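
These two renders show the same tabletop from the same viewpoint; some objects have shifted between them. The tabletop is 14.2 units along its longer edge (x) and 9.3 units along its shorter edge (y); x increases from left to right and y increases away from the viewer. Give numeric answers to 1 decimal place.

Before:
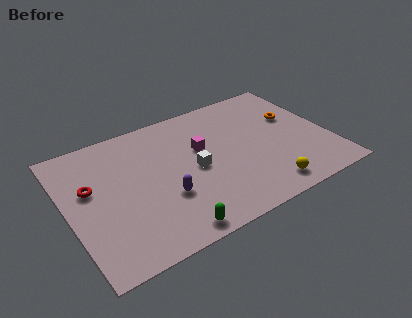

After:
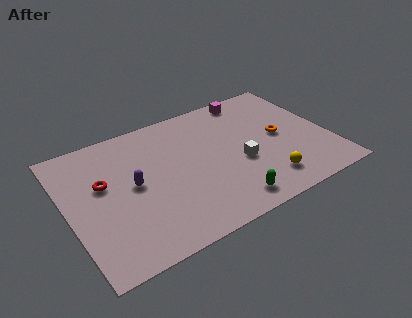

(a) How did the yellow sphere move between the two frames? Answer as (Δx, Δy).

(0.1, 0.5)

From the two frames, the yellow sphere sits at roughly (10.2, 1.3) before and (10.3, 1.8) after.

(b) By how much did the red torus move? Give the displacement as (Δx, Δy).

(0.7, 0.0)

From the two frames, the red torus sits at roughly (1.3, 5.6) before and (2.0, 5.6) after.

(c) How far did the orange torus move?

1.5

The orange torus moved from about (12.6, 5.8) to (11.6, 4.7), a distance of √(1.0² + 1.1²) ≈ 1.5.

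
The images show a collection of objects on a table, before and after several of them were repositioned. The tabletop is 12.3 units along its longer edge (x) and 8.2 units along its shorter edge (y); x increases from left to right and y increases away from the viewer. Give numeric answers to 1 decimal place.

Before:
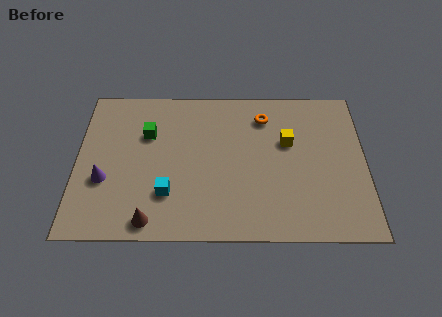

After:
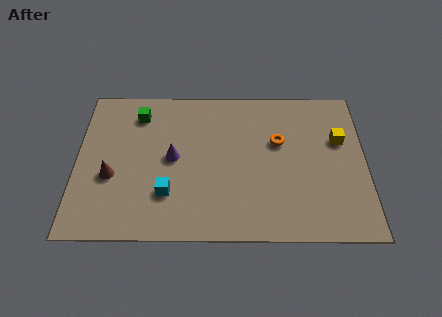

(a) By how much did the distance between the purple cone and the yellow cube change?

-0.9

Before: roughly 8.1 units apart; after: 7.2. That's 0.9 units closer together.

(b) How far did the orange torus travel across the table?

1.5

The orange torus was near (8.0, 6.5) before and (8.6, 5.1) after, so it travelled √(0.6² + 1.4²) ≈ 1.5 units.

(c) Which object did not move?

the cyan cube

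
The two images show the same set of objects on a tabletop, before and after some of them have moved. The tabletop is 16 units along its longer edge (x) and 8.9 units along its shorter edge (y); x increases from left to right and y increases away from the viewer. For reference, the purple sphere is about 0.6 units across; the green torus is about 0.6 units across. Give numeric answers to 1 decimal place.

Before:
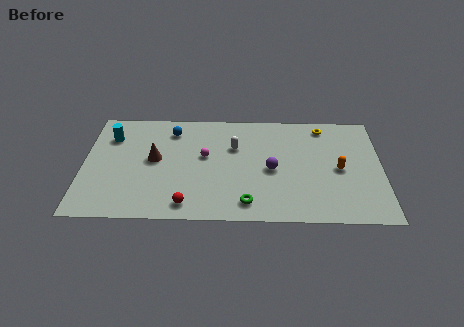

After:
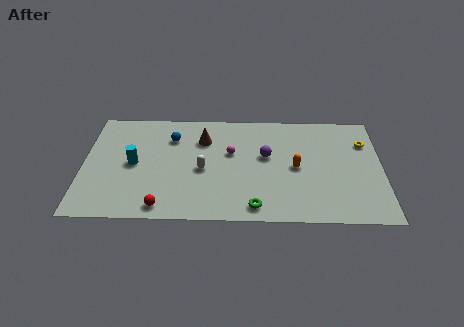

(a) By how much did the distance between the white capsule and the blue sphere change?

-0.5

The distance was about 3.6 in the first image and 3.1 in the second, so they moved 0.5 units closer together.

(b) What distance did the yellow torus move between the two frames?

2.6

The yellow torus moved from about (12.9, 7.7) to (15.1, 6.4), a distance of √(2.2² + 1.3²) ≈ 2.6.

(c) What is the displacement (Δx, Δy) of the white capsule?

(-1.7, -1.9)

The white capsule was at about (8.1, 5.9) and moved to about (6.4, 4.0).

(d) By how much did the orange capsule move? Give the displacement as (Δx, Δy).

(-2.3, 0.1)

From the two frames, the orange capsule sits at roughly (13.7, 4.2) before and (11.4, 4.3) after.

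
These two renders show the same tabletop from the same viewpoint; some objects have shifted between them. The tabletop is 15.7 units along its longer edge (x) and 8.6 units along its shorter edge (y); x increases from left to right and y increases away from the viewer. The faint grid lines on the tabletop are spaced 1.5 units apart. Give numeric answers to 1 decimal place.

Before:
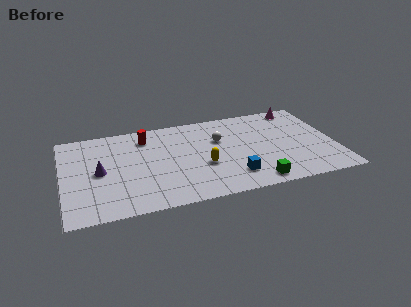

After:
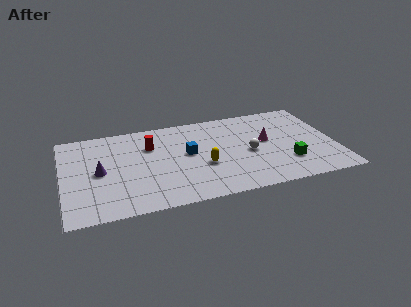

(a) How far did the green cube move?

2.4

The green cube moved from about (10.8, 1.0) to (12.8, 2.4), a distance of √(2.0² + 1.4²) ≈ 2.4.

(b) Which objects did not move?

the yellow capsule and the purple cone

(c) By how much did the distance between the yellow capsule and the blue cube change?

-0.5

They were about 2.1 units apart before and 1.6 after — 0.5 units closer together.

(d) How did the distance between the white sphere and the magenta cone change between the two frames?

-3.8

Before: roughly 5.2 units apart; after: 1.4. That's 3.8 units closer together.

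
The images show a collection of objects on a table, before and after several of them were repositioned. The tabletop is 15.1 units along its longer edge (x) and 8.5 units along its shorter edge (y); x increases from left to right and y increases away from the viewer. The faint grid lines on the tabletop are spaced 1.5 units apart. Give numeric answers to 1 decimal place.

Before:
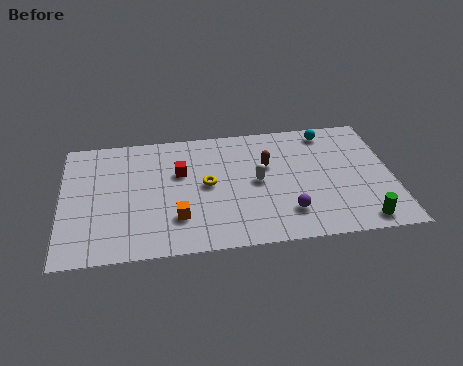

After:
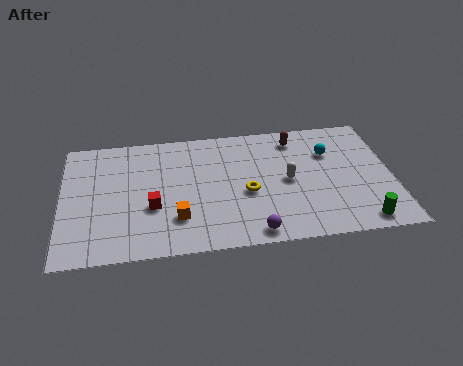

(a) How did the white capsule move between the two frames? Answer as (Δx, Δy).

(1.4, -0.1)

The white capsule started near (8.9, 4.3) and ended near (10.3, 4.2).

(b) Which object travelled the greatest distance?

the red cube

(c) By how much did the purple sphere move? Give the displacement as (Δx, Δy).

(-1.6, -1.1)

From the two frames, the purple sphere sits at roughly (10.2, 2.0) before and (8.6, 0.9) after.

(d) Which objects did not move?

the orange cube and the green cylinder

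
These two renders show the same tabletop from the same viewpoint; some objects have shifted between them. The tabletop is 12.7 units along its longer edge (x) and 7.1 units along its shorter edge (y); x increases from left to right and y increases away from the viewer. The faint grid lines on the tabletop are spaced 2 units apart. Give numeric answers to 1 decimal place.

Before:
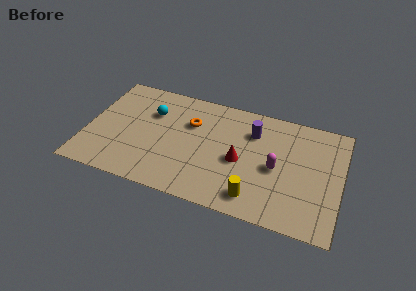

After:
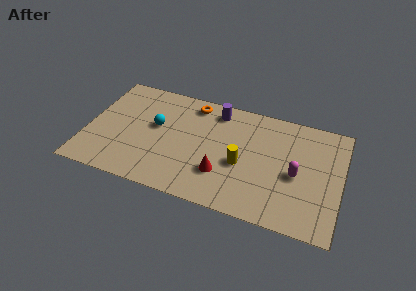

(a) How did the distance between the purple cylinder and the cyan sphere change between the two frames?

-1.6

They were about 5.1 units apart before and 3.5 after — 1.6 units closer together.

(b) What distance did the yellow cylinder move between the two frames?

2.0

The yellow cylinder was near (8.6, 1.2) before and (7.8, 3.0) after, so it travelled √(0.8² + 1.8²) ≈ 2.0 units.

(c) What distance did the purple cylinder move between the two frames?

2.1

From (8.2, 5.2) to (6.3, 6.0), the purple cylinder covered √(1.9² + 0.8²) ≈ 2.1 units.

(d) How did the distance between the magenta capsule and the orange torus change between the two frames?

+1.5

The distance was about 4.6 in the first image and 6.1 in the second, so they moved 1.5 units further apart.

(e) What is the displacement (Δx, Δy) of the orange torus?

(0.0, 1.3)

The orange torus was at about (5.1, 4.8) and moved to about (5.1, 6.1).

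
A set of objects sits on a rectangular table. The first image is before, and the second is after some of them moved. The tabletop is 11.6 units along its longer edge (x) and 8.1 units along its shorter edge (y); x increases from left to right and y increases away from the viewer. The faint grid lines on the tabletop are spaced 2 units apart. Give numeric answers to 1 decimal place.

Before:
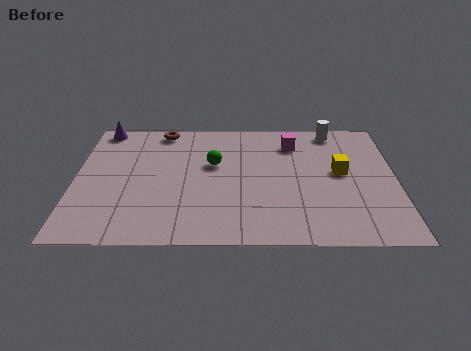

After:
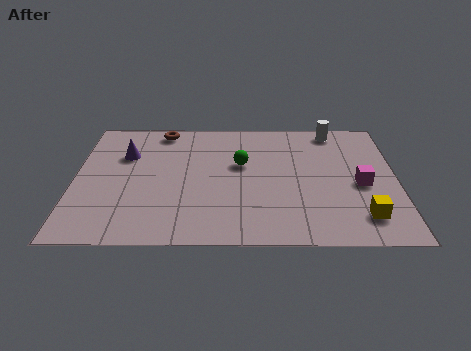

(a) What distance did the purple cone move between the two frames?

2.0

From (0.9, 7.3) to (1.8, 5.5), the purple cone covered √(0.9² + 1.8²) ≈ 2.0 units.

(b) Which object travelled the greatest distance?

the magenta cube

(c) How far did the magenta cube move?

3.6

From (7.9, 6.3) to (10.3, 3.6), the magenta cube covered √(2.4² + 2.7²) ≈ 3.6 units.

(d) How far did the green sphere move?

1.0

The green sphere moved from about (5.0, 4.9) to (6.0, 4.9), a distance of √(1.0² + 0.0²) ≈ 1.0.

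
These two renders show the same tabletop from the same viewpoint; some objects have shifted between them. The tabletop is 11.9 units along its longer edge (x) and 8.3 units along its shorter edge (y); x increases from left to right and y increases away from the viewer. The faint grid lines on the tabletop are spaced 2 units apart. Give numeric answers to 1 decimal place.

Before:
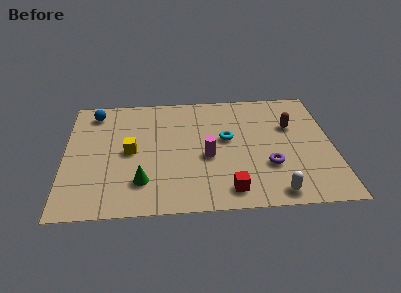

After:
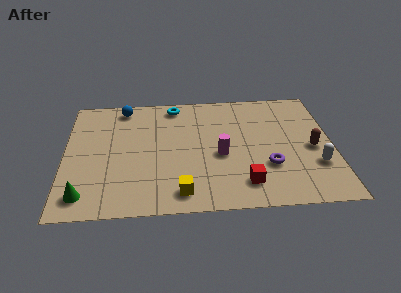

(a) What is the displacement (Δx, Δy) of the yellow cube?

(2.2, -2.9)

From the two frames, the yellow cube sits at roughly (2.9, 4.1) before and (5.1, 1.2) after.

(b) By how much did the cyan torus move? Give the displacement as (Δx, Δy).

(-2.3, 2.6)

From the two frames, the cyan torus sits at roughly (7.2, 4.7) before and (4.9, 7.3) after.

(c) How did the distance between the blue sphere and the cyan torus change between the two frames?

-4.0

Before: roughly 6.3 units apart; after: 2.3. That's 4.0 units closer together.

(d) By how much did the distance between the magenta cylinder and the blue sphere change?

-0.4

The distance was about 6.1 in the first image and 5.7 in the second, so they moved 0.4 units closer together.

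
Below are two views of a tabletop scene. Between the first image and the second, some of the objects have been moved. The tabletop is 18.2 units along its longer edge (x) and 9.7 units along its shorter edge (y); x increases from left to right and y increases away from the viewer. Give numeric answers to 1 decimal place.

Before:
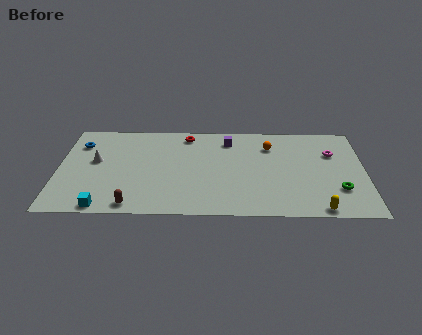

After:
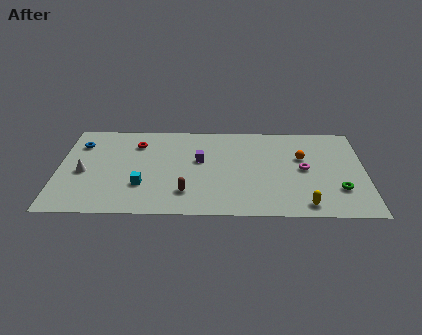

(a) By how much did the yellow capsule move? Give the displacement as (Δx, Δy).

(-0.8, 0.4)

The yellow capsule started near (15.4, 0.8) and ended near (14.6, 1.2).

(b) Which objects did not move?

the blue torus and the green torus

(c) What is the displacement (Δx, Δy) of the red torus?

(-3.0, -1.0)

The red torus started near (7.6, 8.4) and ended near (4.6, 7.4).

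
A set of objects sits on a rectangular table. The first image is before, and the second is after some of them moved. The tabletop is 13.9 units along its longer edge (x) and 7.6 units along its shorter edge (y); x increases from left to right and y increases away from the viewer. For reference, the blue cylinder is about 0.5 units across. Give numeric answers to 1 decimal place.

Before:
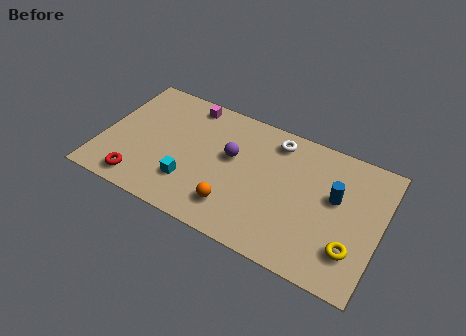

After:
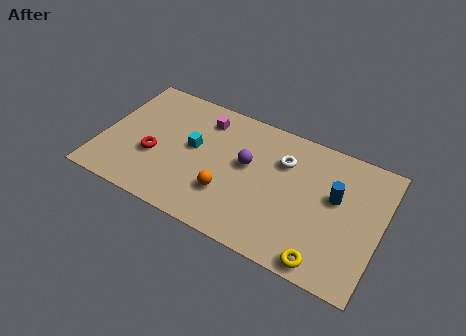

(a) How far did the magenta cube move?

1.1

The magenta cube was near (3.9, 6.7) before and (4.8, 6.1) after, so it travelled √(0.9² + 0.6²) ≈ 1.1 units.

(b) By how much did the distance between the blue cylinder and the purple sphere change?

-0.8

Before: roughly 5.2 units apart; after: 4.4. That's 0.8 units closer together.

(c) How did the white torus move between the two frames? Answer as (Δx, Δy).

(0.5, -1.0)

The white torus was at about (8.4, 6.4) and moved to about (8.9, 5.4).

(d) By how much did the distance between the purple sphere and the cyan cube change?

-0.3

They were about 3.0 units apart before and 2.7 after — 0.3 units closer together.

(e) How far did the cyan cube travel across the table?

2.1

From (4.6, 2.1) to (4.5, 4.2), the cyan cube covered √(0.1² + 2.1²) ≈ 2.1 units.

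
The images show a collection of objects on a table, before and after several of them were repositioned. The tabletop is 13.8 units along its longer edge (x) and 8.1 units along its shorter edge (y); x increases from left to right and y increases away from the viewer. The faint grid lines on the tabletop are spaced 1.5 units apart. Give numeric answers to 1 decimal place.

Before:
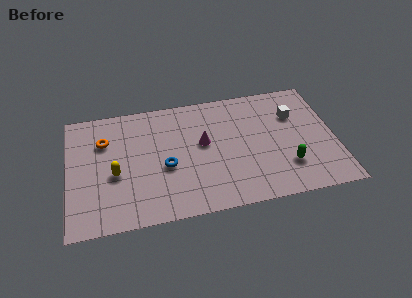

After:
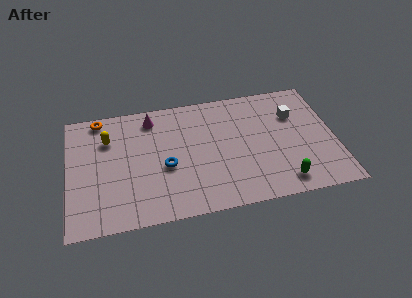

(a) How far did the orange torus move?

1.6

The orange torus was near (1.9, 5.7) before and (1.7, 7.3) after, so it travelled √(0.2² + 1.6²) ≈ 1.6 units.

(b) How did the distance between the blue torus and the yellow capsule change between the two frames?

+1.2

Before: roughly 2.6 units apart; after: 3.8. That's 1.2 units further apart.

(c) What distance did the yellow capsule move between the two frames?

2.4

The yellow capsule moved from about (2.4, 3.4) to (2.1, 5.8), a distance of √(0.3² + 2.4²) ≈ 2.4.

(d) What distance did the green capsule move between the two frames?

1.0

The green capsule was near (11.2, 2.2) before and (10.9, 1.2) after, so it travelled √(0.3² + 1.0²) ≈ 1.0 units.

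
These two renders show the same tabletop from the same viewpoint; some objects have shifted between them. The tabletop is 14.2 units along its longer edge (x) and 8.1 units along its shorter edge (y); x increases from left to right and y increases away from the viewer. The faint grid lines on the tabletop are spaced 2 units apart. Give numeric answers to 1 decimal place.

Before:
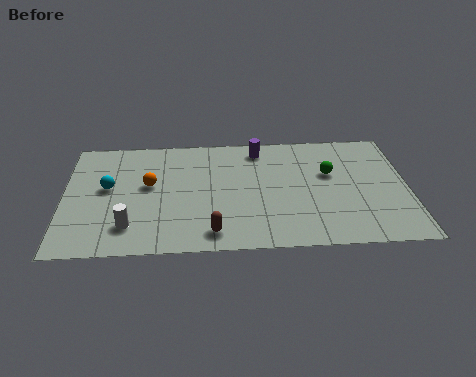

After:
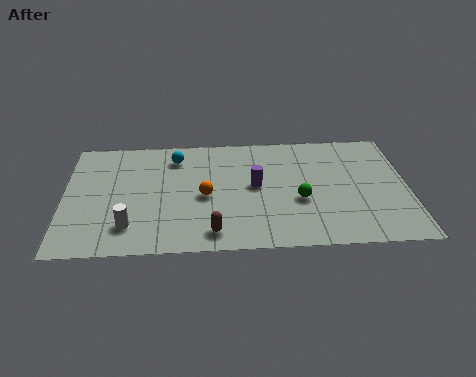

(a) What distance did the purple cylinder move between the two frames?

2.6

The purple cylinder was near (8.1, 6.9) before and (7.9, 4.3) after, so it travelled √(0.2² + 2.6²) ≈ 2.6 units.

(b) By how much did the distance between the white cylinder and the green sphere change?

-1.8

The distance was about 8.9 in the first image and 7.1 in the second, so they moved 1.8 units closer together.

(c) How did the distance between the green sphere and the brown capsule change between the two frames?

-2.1

Before: roughly 6.2 units apart; after: 4.1. That's 2.1 units closer together.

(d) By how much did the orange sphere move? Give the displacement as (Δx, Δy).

(2.3, -0.9)

The orange sphere was at about (3.5, 4.6) and moved to about (5.8, 3.7).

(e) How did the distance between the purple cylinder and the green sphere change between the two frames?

-1.4

They were about 3.5 units apart before and 2.1 after — 1.4 units closer together.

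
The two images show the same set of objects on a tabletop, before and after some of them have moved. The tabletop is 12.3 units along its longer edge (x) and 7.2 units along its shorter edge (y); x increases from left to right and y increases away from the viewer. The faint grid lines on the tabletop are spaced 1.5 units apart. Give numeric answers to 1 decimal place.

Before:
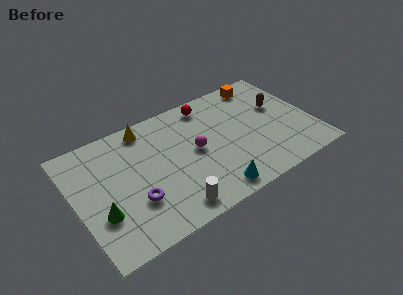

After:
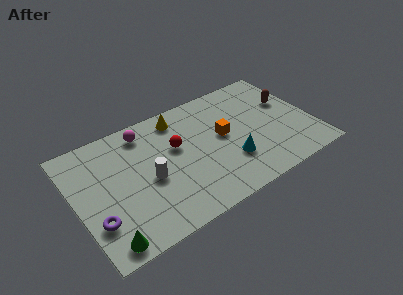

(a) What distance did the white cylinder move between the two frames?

2.3

From (4.5, 1.0) to (3.7, 3.2), the white cylinder covered √(0.8² + 2.2²) ≈ 2.3 units.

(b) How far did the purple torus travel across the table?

2.0

From (2.8, 2.3) to (0.8, 2.1), the purple torus covered √(2.0² + 0.2²) ≈ 2.0 units.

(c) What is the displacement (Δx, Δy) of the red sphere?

(-2.0, -1.8)

From the two frames, the red sphere sits at roughly (7.3, 6.2) before and (5.3, 4.4) after.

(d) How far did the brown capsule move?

0.5

The brown capsule was near (10.8, 4.4) before and (11.3, 4.5) after, so it travelled √(0.5² + 0.1²) ≈ 0.5 units.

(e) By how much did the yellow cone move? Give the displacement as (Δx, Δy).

(1.7, -0.2)

The yellow cone started near (4.0, 6.3) and ended near (5.7, 6.1).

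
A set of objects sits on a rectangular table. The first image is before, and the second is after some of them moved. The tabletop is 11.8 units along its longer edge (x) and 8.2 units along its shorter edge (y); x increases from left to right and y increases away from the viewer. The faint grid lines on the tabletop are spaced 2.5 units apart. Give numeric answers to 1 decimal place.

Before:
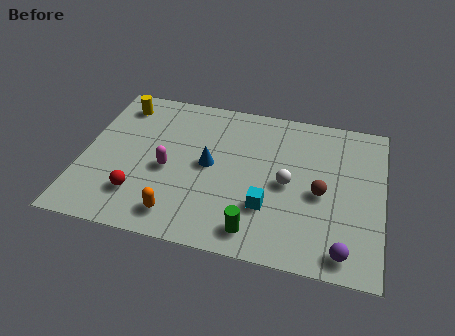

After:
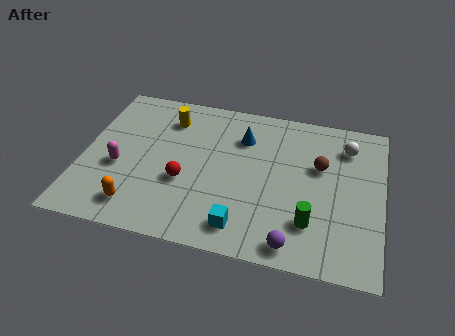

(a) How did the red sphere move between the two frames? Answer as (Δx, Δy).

(1.7, 1.1)

The red sphere was at about (2.4, 2.0) and moved to about (4.1, 3.1).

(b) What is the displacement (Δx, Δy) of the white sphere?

(2.2, 2.5)

From the two frames, the white sphere sits at roughly (8.1, 3.9) before and (10.3, 6.4) after.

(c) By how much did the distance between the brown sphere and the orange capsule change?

+1.9

They were about 5.9 units apart before and 7.8 after — 1.9 units further apart.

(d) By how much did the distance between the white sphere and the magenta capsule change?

+4.6

They were about 4.7 units apart before and 9.3 after — 4.6 units further apart.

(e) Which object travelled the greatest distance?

the white sphere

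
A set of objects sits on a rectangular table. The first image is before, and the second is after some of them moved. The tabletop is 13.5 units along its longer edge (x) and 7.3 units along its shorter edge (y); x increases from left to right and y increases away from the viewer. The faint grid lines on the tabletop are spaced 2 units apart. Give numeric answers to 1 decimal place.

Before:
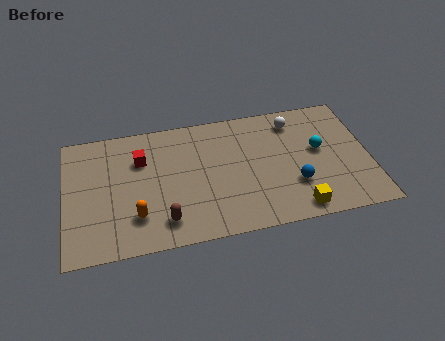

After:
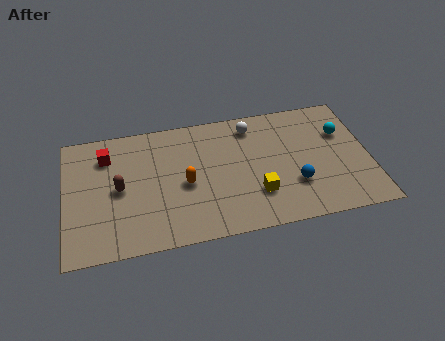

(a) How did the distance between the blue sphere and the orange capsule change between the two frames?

-2.1

The distance was about 7.0 in the first image and 4.9 in the second, so they moved 2.1 units closer together.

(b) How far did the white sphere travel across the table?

1.9

The white sphere moved from about (10.3, 6.0) to (8.4, 6.1), a distance of √(1.9² + 0.1²) ≈ 1.9.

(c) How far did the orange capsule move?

2.6

From (3.1, 1.9) to (5.3, 3.3), the orange capsule covered √(2.2² + 1.4²) ≈ 2.6 units.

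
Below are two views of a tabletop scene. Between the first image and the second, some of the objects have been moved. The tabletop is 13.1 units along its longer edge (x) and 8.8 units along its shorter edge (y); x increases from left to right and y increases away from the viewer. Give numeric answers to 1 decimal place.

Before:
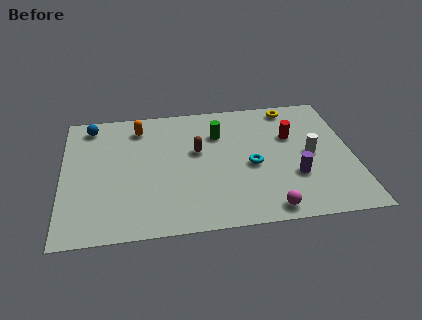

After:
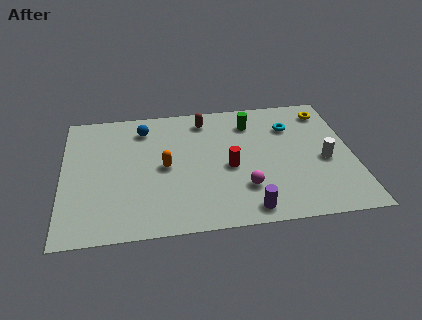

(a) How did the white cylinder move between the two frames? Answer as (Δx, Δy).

(0.6, -0.5)

The white cylinder was at about (11.2, 4.3) and moved to about (11.8, 3.8).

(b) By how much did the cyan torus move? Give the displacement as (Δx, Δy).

(1.9, 2.5)

From the two frames, the cyan torus sits at roughly (8.5, 3.9) before and (10.4, 6.4) after.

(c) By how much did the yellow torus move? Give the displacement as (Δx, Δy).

(1.6, -0.5)

The yellow torus was at about (10.5, 7.8) and moved to about (12.1, 7.3).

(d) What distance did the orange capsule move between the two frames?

3.1

From (3.5, 7.2) to (4.6, 4.3), the orange capsule covered √(1.1² + 2.9²) ≈ 3.1 units.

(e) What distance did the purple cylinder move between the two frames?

2.9

The purple cylinder moved from about (10.4, 2.9) to (8.2, 1.0), a distance of √(2.2² + 1.9²) ≈ 2.9.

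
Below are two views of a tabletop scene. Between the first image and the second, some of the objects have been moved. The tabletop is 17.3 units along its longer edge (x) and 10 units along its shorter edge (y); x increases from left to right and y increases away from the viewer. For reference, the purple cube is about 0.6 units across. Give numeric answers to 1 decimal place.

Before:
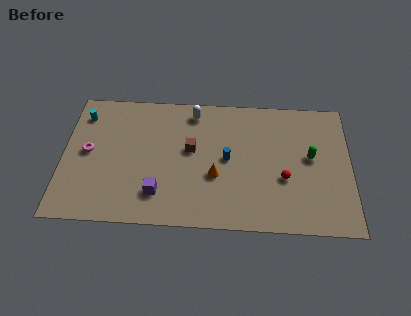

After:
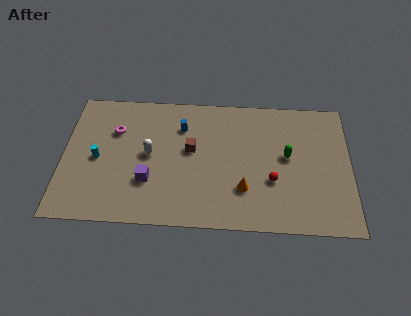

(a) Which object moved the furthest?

the white capsule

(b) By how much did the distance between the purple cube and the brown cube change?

-0.4

Before: roughly 3.9 units apart; after: 3.5. That's 0.4 units closer together.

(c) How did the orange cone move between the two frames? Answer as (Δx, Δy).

(1.7, -0.9)

The orange cone started near (9.2, 3.8) and ended near (10.9, 2.9).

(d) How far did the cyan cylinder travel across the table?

3.4

From (1.1, 8.0) to (2.1, 4.7), the cyan cylinder covered √(1.0² + 3.3²) ≈ 3.4 units.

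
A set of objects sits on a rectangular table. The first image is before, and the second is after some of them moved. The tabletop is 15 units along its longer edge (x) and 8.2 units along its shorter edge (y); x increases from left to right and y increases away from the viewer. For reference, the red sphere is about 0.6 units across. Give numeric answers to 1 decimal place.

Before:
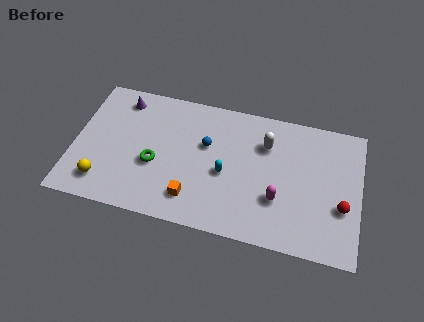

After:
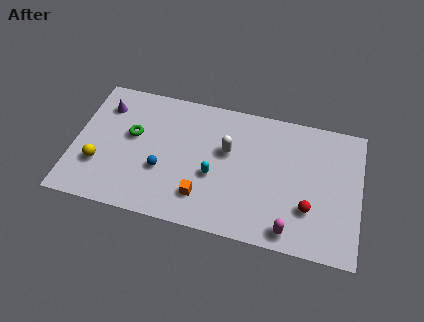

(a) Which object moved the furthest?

the blue sphere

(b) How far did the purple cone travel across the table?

1.1

From (2.3, 6.9) to (1.4, 6.3), the purple cone covered √(0.9² + 0.6²) ≈ 1.1 units.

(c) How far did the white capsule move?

2.2

From (10.0, 5.9) to (8.0, 5.0), the white capsule covered √(2.0² + 0.9²) ≈ 2.2 units.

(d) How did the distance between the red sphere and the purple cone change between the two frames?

-0.8

Before: roughly 12.4 units apart; after: 11.6. That's 0.8 units closer together.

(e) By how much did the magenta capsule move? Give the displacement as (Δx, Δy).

(0.7, -1.7)

The magenta capsule started near (10.8, 2.7) and ended near (11.5, 1.0).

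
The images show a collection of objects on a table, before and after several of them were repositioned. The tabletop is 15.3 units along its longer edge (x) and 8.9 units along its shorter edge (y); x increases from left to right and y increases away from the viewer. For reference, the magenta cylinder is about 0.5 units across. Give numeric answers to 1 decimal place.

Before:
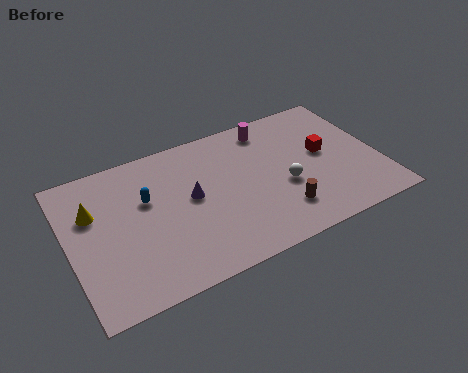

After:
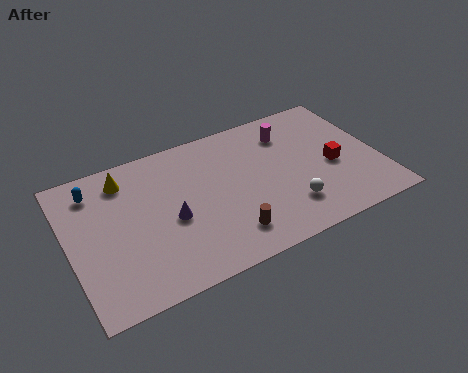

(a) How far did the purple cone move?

1.4

The purple cone was near (6.0, 4.8) before and (4.9, 3.9) after, so it travelled √(1.1² + 0.9²) ≈ 1.4 units.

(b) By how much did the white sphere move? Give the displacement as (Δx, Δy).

(0.0, -1.4)

The white sphere was at about (10.5, 3.6) and moved to about (10.5, 2.2).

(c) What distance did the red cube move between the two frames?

1.0

The red cube was near (12.7, 4.9) before and (13.0, 3.9) after, so it travelled √(0.3² + 1.0²) ≈ 1.0 units.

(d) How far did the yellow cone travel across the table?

2.2

From (1.3, 5.9) to (3.0, 7.3), the yellow cone covered √(1.7² + 1.4²) ≈ 2.2 units.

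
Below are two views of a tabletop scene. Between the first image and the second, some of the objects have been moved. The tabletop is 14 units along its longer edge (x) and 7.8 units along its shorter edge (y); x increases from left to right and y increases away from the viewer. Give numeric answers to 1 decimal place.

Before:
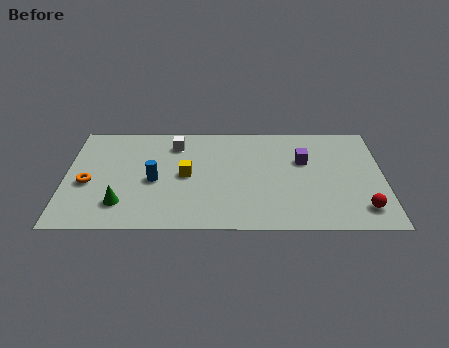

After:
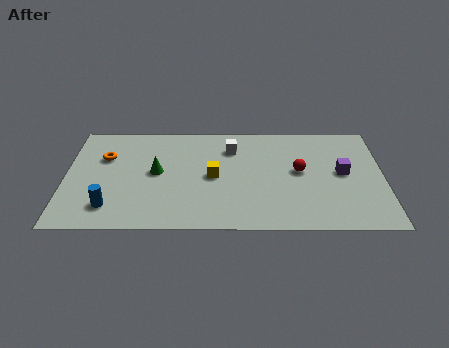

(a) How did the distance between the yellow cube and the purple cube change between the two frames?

+0.4

The distance was about 5.3 in the first image and 5.7 in the second, so they moved 0.4 units further apart.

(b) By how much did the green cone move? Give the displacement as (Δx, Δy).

(1.5, 2.3)

From the two frames, the green cone sits at roughly (2.5, 1.8) before and (4.0, 4.1) after.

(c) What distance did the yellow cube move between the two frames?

1.2

The yellow cube moved from about (5.3, 3.9) to (6.5, 3.8), a distance of √(1.2² + 0.1²) ≈ 1.2.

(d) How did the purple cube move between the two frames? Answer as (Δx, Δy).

(1.7, -0.9)

From the two frames, the purple cube sits at roughly (10.5, 5.0) before and (12.2, 4.1) after.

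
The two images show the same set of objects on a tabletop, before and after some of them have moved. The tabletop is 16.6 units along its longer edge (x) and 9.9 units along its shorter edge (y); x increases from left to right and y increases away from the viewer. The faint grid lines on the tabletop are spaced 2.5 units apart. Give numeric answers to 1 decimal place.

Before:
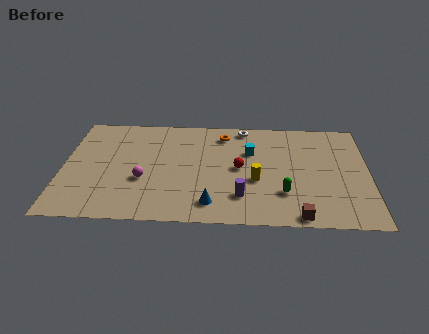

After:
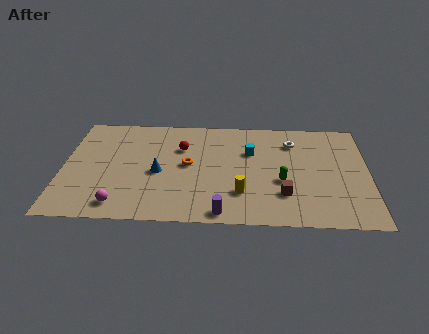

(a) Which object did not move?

the cyan cube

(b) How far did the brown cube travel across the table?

2.1

From (12.8, 0.8) to (12.0, 2.7), the brown cube covered √(0.8² + 1.9²) ≈ 2.1 units.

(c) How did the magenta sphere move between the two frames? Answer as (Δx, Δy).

(-1.2, -2.3)

The magenta sphere started near (4.4, 3.7) and ended near (3.2, 1.4).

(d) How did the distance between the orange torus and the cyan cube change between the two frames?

+1.5

They were about 2.2 units apart before and 3.7 after — 1.5 units further apart.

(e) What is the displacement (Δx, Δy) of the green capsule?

(-0.1, 1.1)

The green capsule started near (12.0, 2.8) and ended near (11.9, 3.9).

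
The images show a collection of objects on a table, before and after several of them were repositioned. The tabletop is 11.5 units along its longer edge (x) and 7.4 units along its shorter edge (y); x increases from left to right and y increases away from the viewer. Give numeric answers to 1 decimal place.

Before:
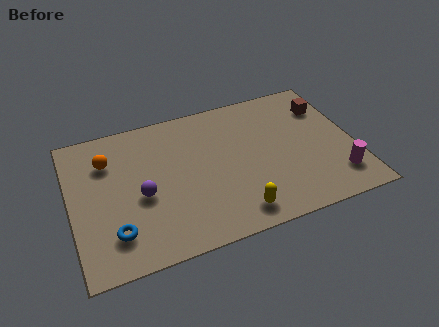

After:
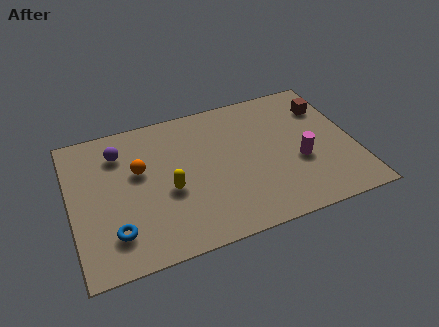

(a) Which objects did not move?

the blue torus and the brown cube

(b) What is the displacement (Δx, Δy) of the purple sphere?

(-0.7, 2.5)

From the two frames, the purple sphere sits at roughly (2.8, 3.2) before and (2.1, 5.7) after.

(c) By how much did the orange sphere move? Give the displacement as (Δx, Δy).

(1.2, -0.9)

From the two frames, the orange sphere sits at roughly (1.6, 5.4) before and (2.8, 4.5) after.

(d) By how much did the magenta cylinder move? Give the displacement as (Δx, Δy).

(-1.4, 1.3)

The magenta cylinder started near (10.6, 1.6) and ended near (9.2, 2.9).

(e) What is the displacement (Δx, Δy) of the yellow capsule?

(-2.5, 2.0)

The yellow capsule started near (6.4, 1.1) and ended near (3.9, 3.1).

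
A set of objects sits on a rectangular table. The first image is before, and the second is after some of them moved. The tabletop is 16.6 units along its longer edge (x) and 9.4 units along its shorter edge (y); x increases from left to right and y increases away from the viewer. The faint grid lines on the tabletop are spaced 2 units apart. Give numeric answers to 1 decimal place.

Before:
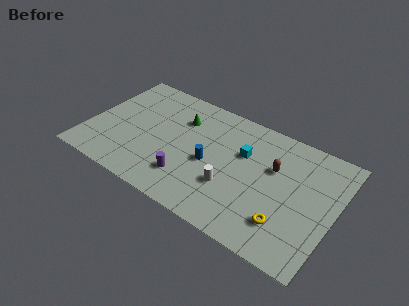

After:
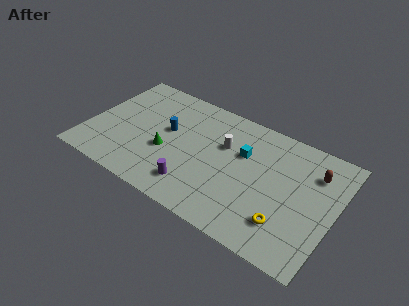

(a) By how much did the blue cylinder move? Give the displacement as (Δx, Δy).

(-3.1, 1.2)

From the two frames, the blue cylinder sits at roughly (8.3, 4.2) before and (5.2, 5.4) after.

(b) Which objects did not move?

the cyan cube and the yellow torus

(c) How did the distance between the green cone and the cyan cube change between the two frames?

+1.0

The distance was about 4.5 in the first image and 5.5 in the second, so they moved 1.0 units further apart.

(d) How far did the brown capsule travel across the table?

2.8

From (12.4, 6.0) to (15.0, 7.0), the brown capsule covered √(2.6² + 1.0²) ≈ 2.8 units.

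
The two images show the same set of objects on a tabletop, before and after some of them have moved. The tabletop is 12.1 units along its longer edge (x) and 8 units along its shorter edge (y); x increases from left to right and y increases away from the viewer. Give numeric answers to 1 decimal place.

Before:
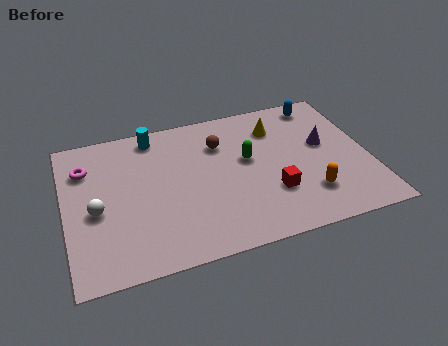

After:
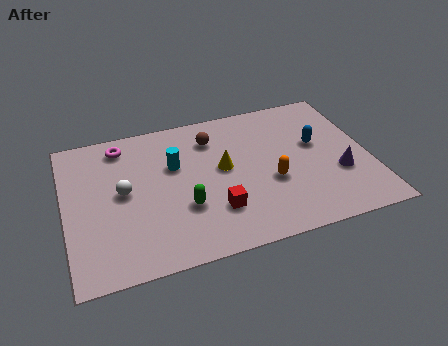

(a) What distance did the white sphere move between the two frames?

1.3

The white sphere moved from about (1.2, 3.5) to (2.3, 4.2), a distance of √(1.1² + 0.7²) ≈ 1.3.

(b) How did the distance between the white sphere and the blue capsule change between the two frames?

-2.1

Before: roughly 9.9 units apart; after: 7.8. That's 2.1 units closer together.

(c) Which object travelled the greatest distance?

the green capsule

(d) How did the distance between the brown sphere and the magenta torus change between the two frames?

-1.8

Before: roughly 5.4 units apart; after: 3.6. That's 1.8 units closer together.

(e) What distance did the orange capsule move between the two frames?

1.8

From (9.5, 2.0) to (8.1, 3.1), the orange capsule covered √(1.4² + 1.1²) ≈ 1.8 units.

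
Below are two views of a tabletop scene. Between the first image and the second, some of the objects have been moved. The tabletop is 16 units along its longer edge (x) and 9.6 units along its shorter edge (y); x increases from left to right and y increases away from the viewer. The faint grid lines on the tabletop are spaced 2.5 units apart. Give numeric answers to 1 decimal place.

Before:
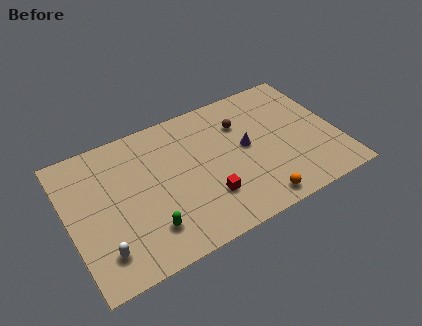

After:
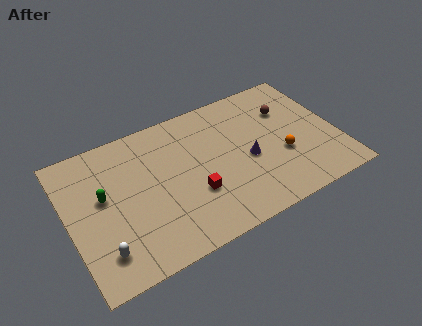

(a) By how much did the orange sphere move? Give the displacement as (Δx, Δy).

(2.0, 2.5)

The orange sphere started near (10.6, 1.1) and ended near (12.6, 3.6).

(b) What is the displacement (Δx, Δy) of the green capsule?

(-2.2, 3.3)

From the two frames, the green capsule sits at roughly (4.3, 2.2) before and (2.1, 5.5) after.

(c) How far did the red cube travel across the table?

0.9

The red cube moved from about (7.9, 2.7) to (7.2, 3.3), a distance of √(0.7² + 0.6²) ≈ 0.9.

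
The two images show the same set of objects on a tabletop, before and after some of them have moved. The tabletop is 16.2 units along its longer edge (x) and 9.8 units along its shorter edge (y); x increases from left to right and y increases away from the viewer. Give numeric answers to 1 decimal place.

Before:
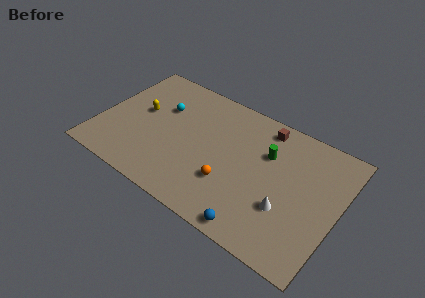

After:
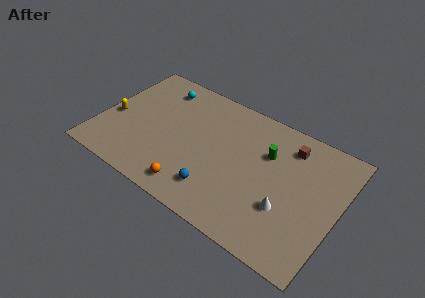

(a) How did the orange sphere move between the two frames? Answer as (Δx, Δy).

(-2.2, -1.7)

The orange sphere started near (9.2, 3.1) and ended near (7.0, 1.4).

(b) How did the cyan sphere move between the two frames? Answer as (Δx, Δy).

(-0.5, 1.6)

The cyan sphere started near (3.9, 6.5) and ended near (3.4, 8.1).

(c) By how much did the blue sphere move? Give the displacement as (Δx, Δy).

(-2.9, 1.2)

From the two frames, the blue sphere sits at roughly (11.4, 0.9) before and (8.5, 2.1) after.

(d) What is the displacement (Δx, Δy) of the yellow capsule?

(-1.7, -1.3)

The yellow capsule started near (2.6, 5.5) and ended near (0.9, 4.2).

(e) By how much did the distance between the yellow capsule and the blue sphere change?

-2.0

Before: roughly 9.9 units apart; after: 7.9. That's 2.0 units closer together.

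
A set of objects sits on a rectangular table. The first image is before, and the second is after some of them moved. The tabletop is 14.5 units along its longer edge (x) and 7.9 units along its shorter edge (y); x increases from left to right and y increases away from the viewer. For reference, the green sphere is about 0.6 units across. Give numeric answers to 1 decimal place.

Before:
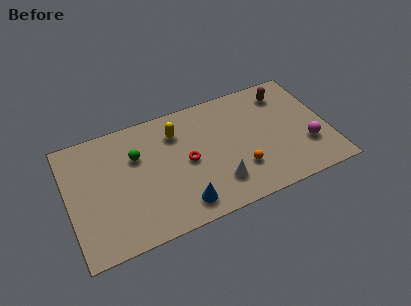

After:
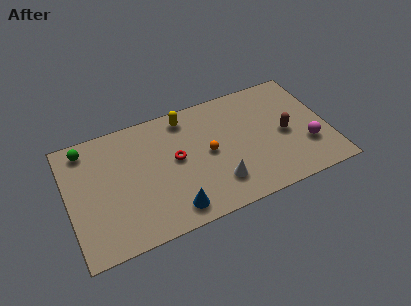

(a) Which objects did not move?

the white cone and the magenta sphere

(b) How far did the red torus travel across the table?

0.7

From (6.6, 3.9) to (6.0, 4.3), the red torus covered √(0.6² + 0.4²) ≈ 0.7 units.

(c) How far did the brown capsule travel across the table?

2.7

The brown capsule moved from about (12.4, 6.4) to (12.1, 3.7), a distance of √(0.3² + 2.7²) ≈ 2.7.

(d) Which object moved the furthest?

the green sphere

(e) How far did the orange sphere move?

2.3

From (9.4, 2.3) to (7.8, 4.0), the orange sphere covered √(1.6² + 1.7²) ≈ 2.3 units.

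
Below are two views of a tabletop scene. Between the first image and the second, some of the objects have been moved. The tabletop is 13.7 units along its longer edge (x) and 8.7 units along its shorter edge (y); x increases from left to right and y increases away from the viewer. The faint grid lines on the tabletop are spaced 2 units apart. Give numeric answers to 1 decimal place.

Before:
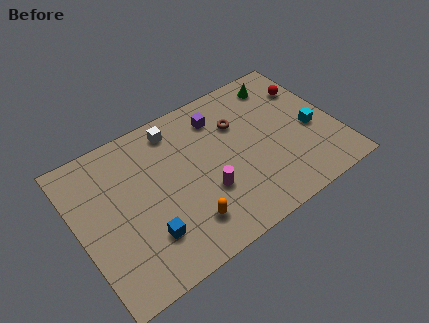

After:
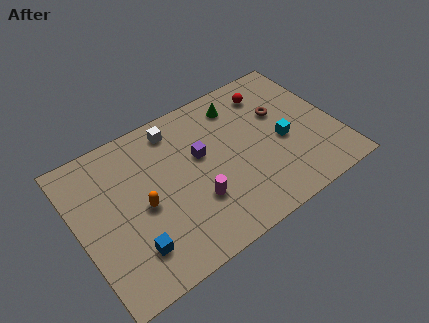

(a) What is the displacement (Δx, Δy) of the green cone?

(-2.4, -0.2)

From the two frames, the green cone sits at roughly (11.4, 7.3) before and (9.0, 7.1) after.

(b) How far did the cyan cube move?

1.6

The cyan cube was near (12.4, 3.7) before and (10.8, 3.8) after, so it travelled √(1.6² + 0.1²) ≈ 1.6 units.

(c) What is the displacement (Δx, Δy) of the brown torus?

(2.2, -0.5)

The brown torus started near (8.8, 6.0) and ended near (11.0, 5.5).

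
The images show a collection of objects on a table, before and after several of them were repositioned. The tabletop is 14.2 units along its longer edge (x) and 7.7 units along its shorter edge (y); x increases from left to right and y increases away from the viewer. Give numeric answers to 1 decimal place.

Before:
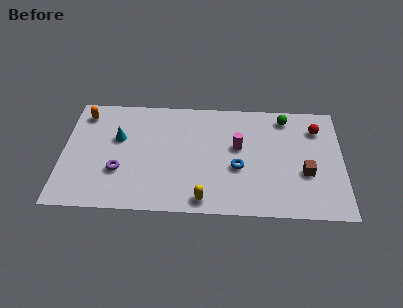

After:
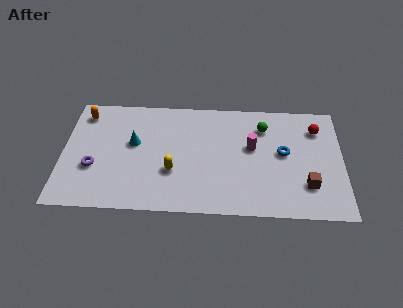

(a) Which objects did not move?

the red sphere and the orange capsule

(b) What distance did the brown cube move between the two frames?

0.8

From (12.3, 2.9) to (12.4, 2.1), the brown cube covered √(0.1² + 0.8²) ≈ 0.8 units.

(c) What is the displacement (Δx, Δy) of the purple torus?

(-1.3, 0.2)

From the two frames, the purple torus sits at roughly (2.9, 2.6) before and (1.6, 2.8) after.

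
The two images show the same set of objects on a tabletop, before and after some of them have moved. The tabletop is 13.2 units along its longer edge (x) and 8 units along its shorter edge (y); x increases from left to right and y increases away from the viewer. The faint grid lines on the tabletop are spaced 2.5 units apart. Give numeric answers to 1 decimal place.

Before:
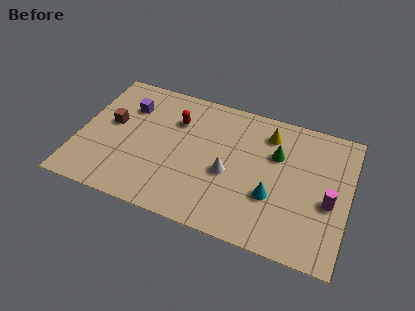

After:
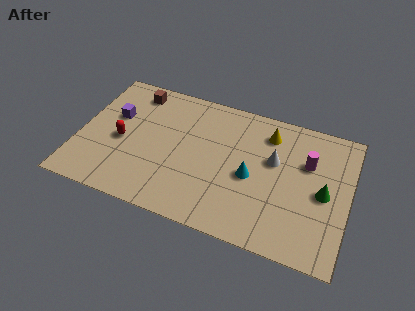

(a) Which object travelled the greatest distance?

the red capsule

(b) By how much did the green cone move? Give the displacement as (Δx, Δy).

(2.4, -1.5)

From the two frames, the green cone sits at roughly (9.6, 5.3) before and (12.0, 3.8) after.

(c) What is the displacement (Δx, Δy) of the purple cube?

(-0.6, -0.8)

The purple cube was at about (2.2, 5.8) and moved to about (1.6, 5.0).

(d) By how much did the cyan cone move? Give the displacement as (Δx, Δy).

(-1.1, 0.8)

The cyan cone started near (9.6, 2.8) and ended near (8.5, 3.6).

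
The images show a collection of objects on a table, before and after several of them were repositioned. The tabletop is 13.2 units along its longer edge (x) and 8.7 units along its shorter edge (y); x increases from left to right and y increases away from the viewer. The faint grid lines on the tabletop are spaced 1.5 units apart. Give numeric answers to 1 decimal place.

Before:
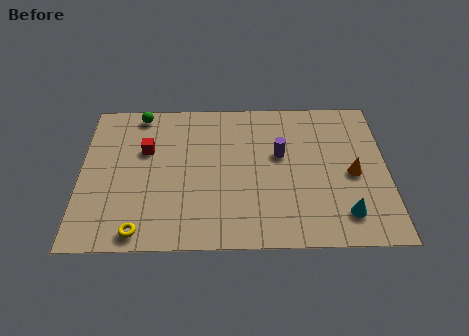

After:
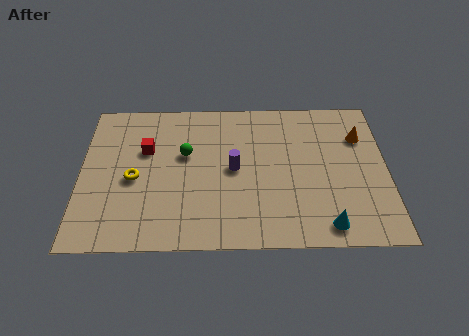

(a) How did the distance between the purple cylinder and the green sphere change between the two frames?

-4.3

They were about 6.6 units apart before and 2.3 after — 4.3 units closer together.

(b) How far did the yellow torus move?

3.0

The yellow torus was near (2.6, 0.9) before and (2.3, 3.9) after, so it travelled √(0.3² + 3.0²) ≈ 3.0 units.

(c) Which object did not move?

the red cube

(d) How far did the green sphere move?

3.2

From (2.5, 7.8) to (4.5, 5.3), the green sphere covered √(2.0² + 2.5²) ≈ 3.2 units.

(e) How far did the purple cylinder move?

2.2

The purple cylinder moved from about (8.6, 5.2) to (6.6, 4.4), a distance of √(2.0² + 0.8²) ≈ 2.2.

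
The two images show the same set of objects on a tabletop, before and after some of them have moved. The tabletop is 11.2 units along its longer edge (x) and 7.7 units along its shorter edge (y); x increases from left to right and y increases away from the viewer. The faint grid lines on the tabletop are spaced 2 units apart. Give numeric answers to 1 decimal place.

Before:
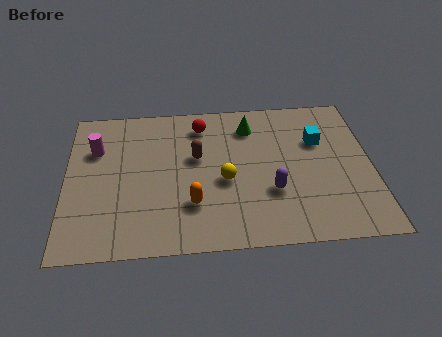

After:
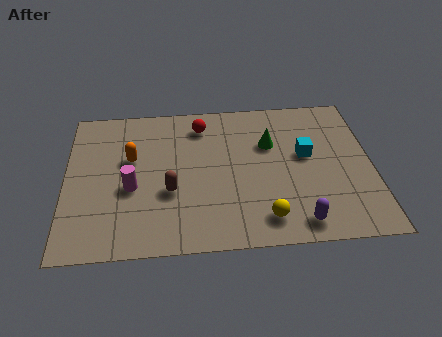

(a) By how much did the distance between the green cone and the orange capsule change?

+0.6

Before: roughly 4.5 units apart; after: 5.1. That's 0.6 units further apart.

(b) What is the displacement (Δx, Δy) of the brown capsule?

(-1.0, -1.7)

The brown capsule started near (4.8, 4.6) and ended near (3.8, 2.9).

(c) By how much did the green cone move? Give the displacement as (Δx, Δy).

(0.7, -1.0)

The green cone started near (6.8, 6.1) and ended near (7.5, 5.1).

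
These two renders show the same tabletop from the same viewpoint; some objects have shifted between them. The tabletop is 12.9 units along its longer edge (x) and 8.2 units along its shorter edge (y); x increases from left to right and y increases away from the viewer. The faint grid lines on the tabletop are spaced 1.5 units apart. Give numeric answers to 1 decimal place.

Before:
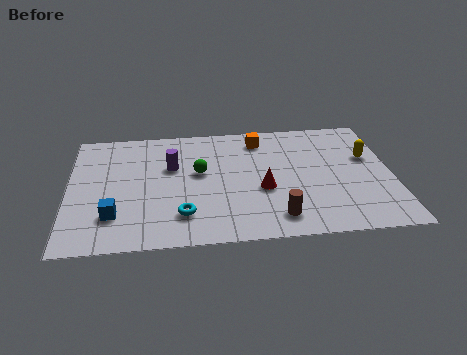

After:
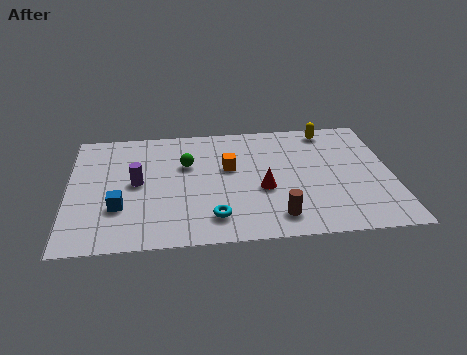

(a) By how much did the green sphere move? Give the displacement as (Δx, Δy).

(-0.5, 0.6)

The green sphere started near (5.2, 4.7) and ended near (4.7, 5.3).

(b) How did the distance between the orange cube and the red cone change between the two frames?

-1.4

They were about 3.5 units apart before and 2.1 after — 1.4 units closer together.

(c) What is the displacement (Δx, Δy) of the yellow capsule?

(-1.5, 2.1)

The yellow capsule started near (12.0, 5.1) and ended near (10.5, 7.2).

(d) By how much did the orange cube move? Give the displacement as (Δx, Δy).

(-1.3, -1.9)

The orange cube started near (7.7, 6.8) and ended near (6.4, 4.9).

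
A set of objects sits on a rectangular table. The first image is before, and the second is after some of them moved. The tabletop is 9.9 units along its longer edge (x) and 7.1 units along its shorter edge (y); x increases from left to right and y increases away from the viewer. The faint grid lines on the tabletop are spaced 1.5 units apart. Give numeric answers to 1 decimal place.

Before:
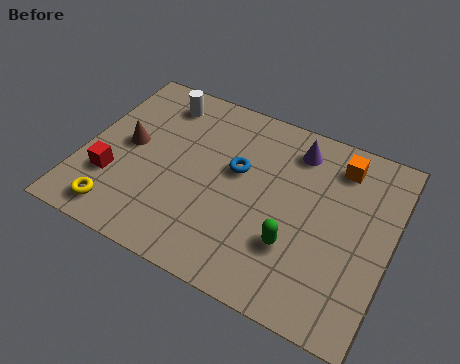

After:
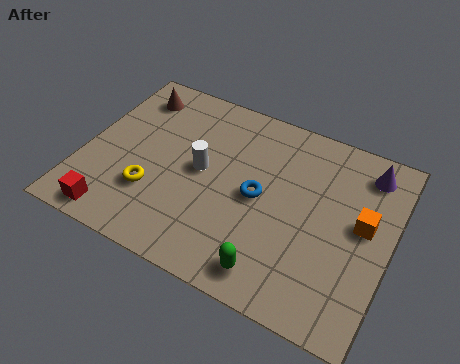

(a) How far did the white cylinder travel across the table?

2.8

From (2.1, 5.9) to (3.8, 3.7), the white cylinder covered √(1.7² + 2.2²) ≈ 2.8 units.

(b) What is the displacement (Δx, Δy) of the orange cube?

(1.0, -1.9)

The orange cube was at about (8.0, 5.8) and moved to about (9.0, 3.9).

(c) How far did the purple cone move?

2.3

From (6.6, 5.8) to (8.9, 5.9), the purple cone covered √(2.3² + 0.1²) ≈ 2.3 units.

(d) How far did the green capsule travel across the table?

1.3

The green capsule was near (7.0, 2.2) before and (6.5, 1.0) after, so it travelled √(0.5² + 1.2²) ≈ 1.3 units.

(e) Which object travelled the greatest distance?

the white cylinder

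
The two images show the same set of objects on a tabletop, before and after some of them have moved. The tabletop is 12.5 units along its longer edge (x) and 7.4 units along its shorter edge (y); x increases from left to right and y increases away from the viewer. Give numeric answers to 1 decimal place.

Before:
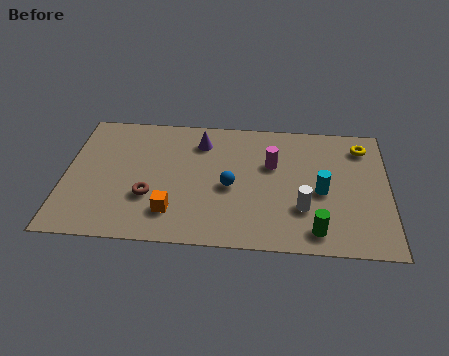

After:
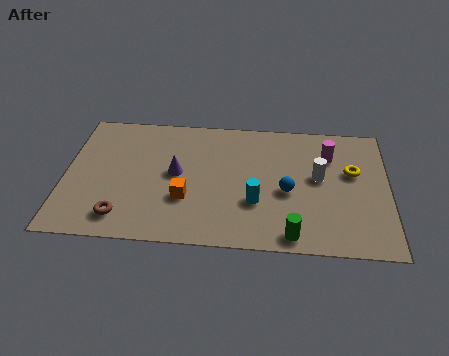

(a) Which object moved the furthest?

the cyan cylinder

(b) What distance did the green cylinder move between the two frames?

0.9

The green cylinder was near (9.7, 1.1) before and (8.8, 0.8) after, so it travelled √(0.9² + 0.3²) ≈ 0.9 units.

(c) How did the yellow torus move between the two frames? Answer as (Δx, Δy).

(-0.4, -1.5)

The yellow torus started near (11.5, 6.0) and ended near (11.1, 4.5).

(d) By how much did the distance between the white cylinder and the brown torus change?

+2.1

Before: roughly 5.9 units apart; after: 8.0. That's 2.1 units further apart.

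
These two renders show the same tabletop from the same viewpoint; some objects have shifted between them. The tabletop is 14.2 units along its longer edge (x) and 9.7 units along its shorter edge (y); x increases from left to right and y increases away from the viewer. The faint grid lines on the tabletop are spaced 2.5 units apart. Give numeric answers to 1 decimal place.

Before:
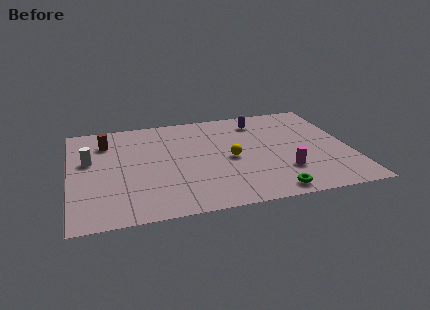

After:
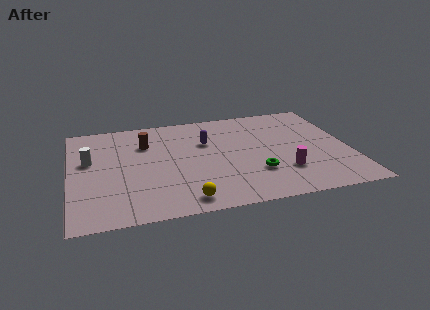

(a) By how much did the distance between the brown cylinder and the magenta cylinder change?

-2.0

They were about 10.0 units apart before and 8.0 after — 2.0 units closer together.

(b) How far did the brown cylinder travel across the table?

2.1

From (1.9, 7.4) to (3.9, 6.9), the brown cylinder covered √(2.0² + 0.5²) ≈ 2.1 units.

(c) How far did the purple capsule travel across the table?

3.2

The purple capsule was near (9.8, 7.9) before and (7.0, 6.4) after, so it travelled √(2.8² + 1.5²) ≈ 3.2 units.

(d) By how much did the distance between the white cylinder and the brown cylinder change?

+1.3

They were about 1.8 units apart before and 3.1 after — 1.3 units further apart.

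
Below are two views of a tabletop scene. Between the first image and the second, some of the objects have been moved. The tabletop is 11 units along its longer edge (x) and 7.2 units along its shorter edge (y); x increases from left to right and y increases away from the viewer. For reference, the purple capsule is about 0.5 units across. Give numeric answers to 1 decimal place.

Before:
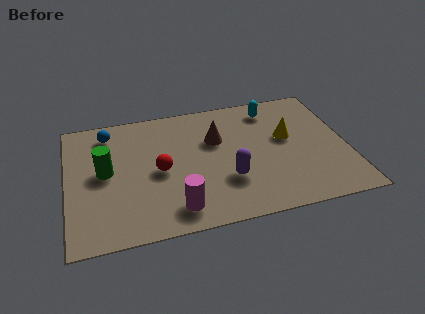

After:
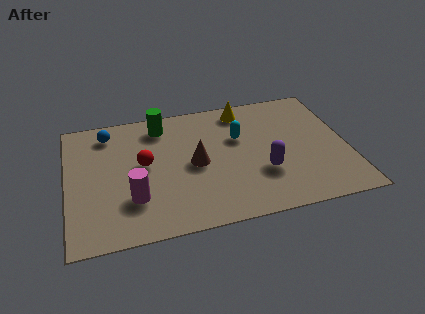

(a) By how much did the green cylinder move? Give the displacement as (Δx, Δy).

(2.3, 2.2)

From the two frames, the green cylinder sits at roughly (1.5, 3.8) before and (3.8, 6.0) after.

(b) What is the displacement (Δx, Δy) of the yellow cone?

(-1.6, 2.0)

The yellow cone started near (8.7, 4.2) and ended near (7.1, 6.2).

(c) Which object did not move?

the blue sphere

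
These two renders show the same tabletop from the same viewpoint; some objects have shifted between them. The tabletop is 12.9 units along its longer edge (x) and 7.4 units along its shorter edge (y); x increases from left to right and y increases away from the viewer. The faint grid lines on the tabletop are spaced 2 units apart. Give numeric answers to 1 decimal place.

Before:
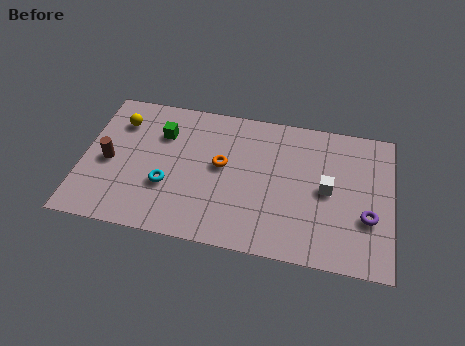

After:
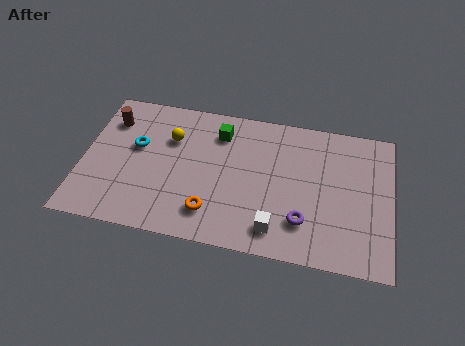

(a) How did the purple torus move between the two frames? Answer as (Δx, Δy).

(-2.6, -0.7)

The purple torus started near (11.9, 2.6) and ended near (9.3, 1.9).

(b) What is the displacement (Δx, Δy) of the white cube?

(-2.0, -2.4)

The white cube started near (10.2, 3.7) and ended near (8.2, 1.3).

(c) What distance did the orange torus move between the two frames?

2.5

The orange torus moved from about (5.8, 4.1) to (5.5, 1.6), a distance of √(0.3² + 2.5²) ≈ 2.5.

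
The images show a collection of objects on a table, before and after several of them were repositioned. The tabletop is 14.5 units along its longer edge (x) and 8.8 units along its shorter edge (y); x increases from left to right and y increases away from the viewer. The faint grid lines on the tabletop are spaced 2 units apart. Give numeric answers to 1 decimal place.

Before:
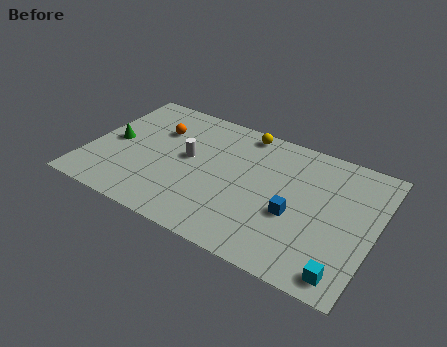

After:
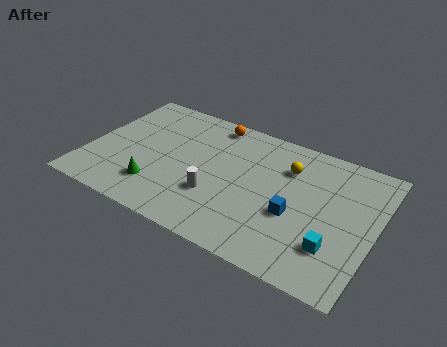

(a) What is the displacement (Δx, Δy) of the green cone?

(2.6, -2.2)

From the two frames, the green cone sits at roughly (1.2, 4.3) before and (3.8, 2.1) after.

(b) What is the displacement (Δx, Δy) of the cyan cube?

(-0.7, 1.3)

From the two frames, the cyan cube sits at roughly (13.4, 1.1) before and (12.7, 2.4) after.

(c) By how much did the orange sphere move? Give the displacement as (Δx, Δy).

(2.6, 1.7)

The orange sphere started near (3.2, 6.1) and ended near (5.8, 7.8).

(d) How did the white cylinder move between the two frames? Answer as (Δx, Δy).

(1.7, -1.9)

From the two frames, the white cylinder sits at roughly (5.0, 4.8) before and (6.7, 2.9) after.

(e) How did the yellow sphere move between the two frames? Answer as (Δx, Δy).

(2.5, -1.5)

The yellow sphere started near (7.4, 7.9) and ended near (9.9, 6.4).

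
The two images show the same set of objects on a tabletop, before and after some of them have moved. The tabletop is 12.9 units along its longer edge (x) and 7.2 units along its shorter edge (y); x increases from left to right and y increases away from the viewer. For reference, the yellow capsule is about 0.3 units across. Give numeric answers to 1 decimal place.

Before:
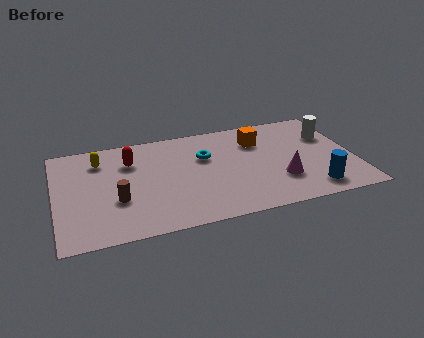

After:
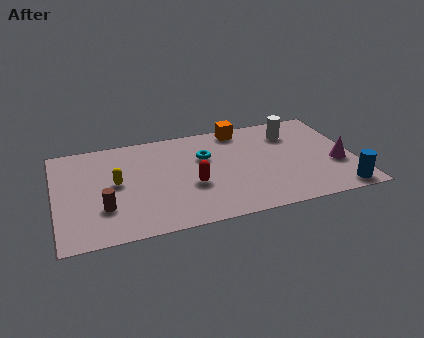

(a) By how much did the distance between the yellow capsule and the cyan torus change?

-0.6

Before: roughly 4.6 units apart; after: 4.0. That's 0.6 units closer together.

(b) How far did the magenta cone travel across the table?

2.5

The magenta cone was near (9.6, 2.2) before and (12.1, 2.7) after, so it travelled √(2.5² + 0.5²) ≈ 2.5 units.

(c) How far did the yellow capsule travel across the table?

1.9

The yellow capsule was near (2.0, 5.6) before and (2.6, 3.8) after, so it travelled √(0.6² + 1.8²) ≈ 1.9 units.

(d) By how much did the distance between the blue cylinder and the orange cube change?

+2.2

Before: roughly 4.6 units apart; after: 6.8. That's 2.2 units further apart.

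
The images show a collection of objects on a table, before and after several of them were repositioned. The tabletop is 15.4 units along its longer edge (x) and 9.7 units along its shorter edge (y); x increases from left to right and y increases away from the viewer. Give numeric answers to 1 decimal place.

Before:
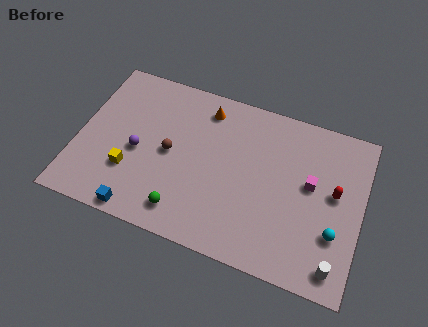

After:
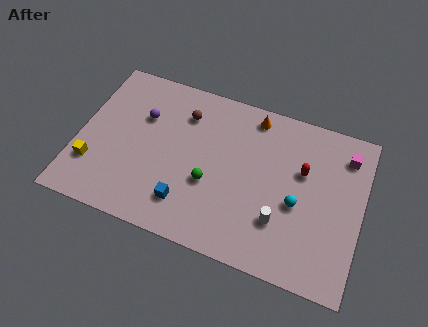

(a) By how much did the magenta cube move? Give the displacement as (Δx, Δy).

(1.7, 2.3)

The magenta cube started near (12.6, 5.5) and ended near (14.3, 7.8).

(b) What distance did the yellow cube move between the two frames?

2.0

The yellow cube moved from about (3.0, 3.0) to (1.0, 2.7), a distance of √(2.0² + 0.3²) ≈ 2.0.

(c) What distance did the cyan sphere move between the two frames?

2.3

The cyan sphere moved from about (14.1, 3.1) to (12.0, 4.1), a distance of √(2.1² + 1.0²) ≈ 2.3.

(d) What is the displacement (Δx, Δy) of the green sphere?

(1.2, 2.1)

The green sphere was at about (6.1, 1.6) and moved to about (7.3, 3.7).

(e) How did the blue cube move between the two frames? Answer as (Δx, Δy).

(2.4, 1.3)

The blue cube started near (3.8, 0.8) and ended near (6.2, 2.1).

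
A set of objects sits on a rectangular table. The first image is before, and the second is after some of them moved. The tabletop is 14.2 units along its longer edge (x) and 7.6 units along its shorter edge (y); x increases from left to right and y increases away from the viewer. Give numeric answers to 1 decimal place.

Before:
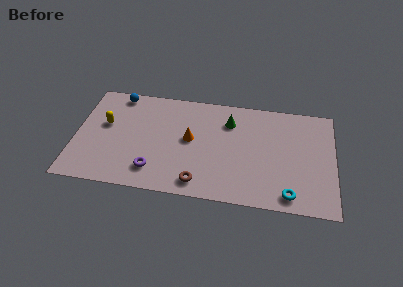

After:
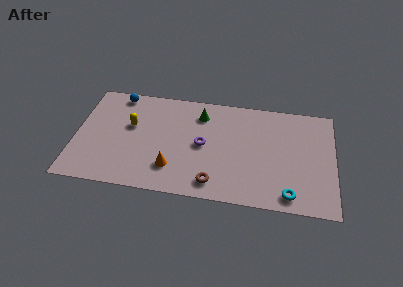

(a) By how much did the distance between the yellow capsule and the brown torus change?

-0.5

They were about 6.3 units apart before and 5.8 after — 0.5 units closer together.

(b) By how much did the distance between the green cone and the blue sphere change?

-1.6

They were about 6.3 units apart before and 4.7 after — 1.6 units closer together.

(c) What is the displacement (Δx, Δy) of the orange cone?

(-0.9, -2.2)

The orange cone started near (6.3, 4.1) and ended near (5.4, 1.9).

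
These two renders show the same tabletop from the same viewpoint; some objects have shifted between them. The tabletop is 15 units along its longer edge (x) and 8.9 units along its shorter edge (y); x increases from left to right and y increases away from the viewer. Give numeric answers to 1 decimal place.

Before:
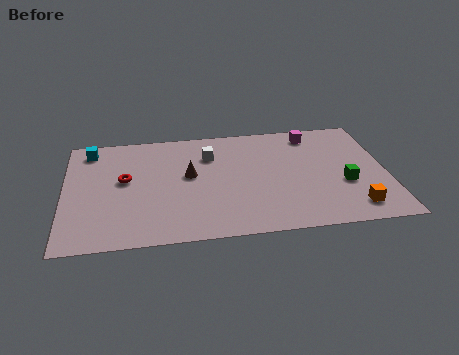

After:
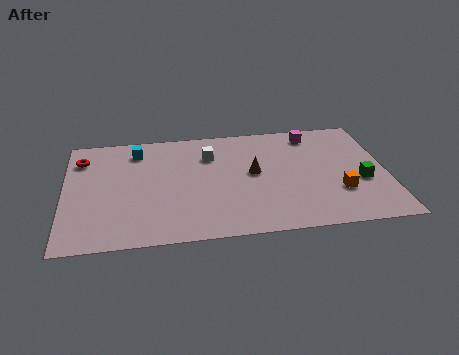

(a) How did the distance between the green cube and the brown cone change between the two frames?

-2.2

Before: roughly 7.4 units apart; after: 5.2. That's 2.2 units closer together.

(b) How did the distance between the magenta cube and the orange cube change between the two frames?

-1.4

They were about 6.3 units apart before and 4.9 after — 1.4 units closer together.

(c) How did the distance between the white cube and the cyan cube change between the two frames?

-2.2

The distance was about 5.7 in the first image and 3.5 in the second, so they moved 2.2 units closer together.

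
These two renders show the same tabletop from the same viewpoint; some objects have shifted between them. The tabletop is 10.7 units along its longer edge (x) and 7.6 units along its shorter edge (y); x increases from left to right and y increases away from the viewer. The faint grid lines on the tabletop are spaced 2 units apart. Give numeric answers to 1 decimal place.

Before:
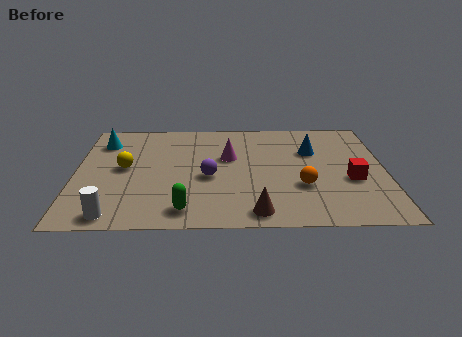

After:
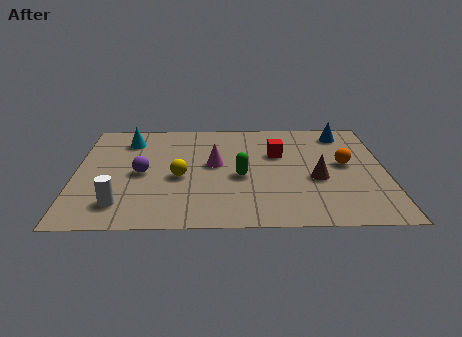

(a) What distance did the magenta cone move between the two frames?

0.7

From (5.3, 4.7) to (4.8, 4.2), the magenta cone covered √(0.5² + 0.5²) ≈ 0.7 units.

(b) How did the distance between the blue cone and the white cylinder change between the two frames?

+1.1

The distance was about 8.0 in the first image and 9.1 in the second, so they moved 1.1 units further apart.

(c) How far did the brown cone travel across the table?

3.0

The brown cone moved from about (6.2, 0.9) to (8.3, 3.1), a distance of √(2.1² + 2.2²) ≈ 3.0.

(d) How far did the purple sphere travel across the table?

2.3

From (4.6, 3.3) to (2.3, 3.6), the purple sphere covered √(2.3² + 0.3²) ≈ 2.3 units.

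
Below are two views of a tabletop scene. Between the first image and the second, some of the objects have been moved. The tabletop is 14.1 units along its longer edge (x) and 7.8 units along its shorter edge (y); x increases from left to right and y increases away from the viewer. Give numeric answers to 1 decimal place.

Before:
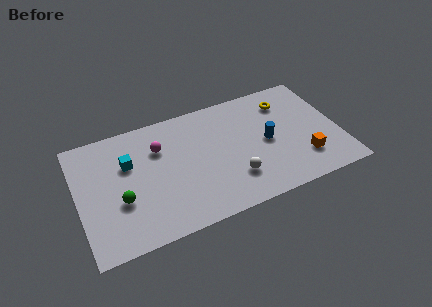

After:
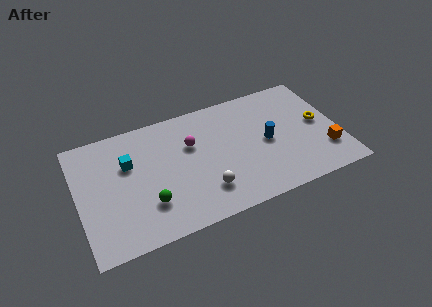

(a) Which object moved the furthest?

the yellow torus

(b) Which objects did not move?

the blue cylinder and the cyan cube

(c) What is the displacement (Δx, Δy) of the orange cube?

(1.2, 0.1)

The orange cube was at about (12.0, 2.0) and moved to about (13.2, 2.1).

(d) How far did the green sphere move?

1.6

The green sphere moved from about (2.2, 2.9) to (3.6, 2.2), a distance of √(1.4² + 0.7²) ≈ 1.6.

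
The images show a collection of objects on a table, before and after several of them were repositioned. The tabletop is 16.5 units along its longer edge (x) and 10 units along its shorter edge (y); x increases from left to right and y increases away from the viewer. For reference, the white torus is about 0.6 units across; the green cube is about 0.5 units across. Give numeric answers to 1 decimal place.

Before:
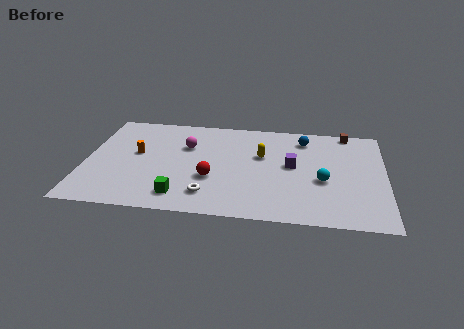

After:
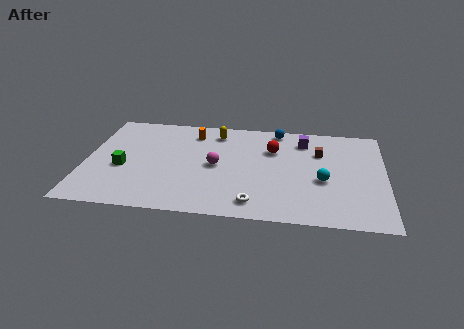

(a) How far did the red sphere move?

4.7

The red sphere was near (7.0, 3.6) before and (10.3, 6.9) after, so it travelled √(3.3² + 3.3²) ≈ 4.7 units.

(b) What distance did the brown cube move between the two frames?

2.7

From (14.4, 9.2) to (12.9, 6.9), the brown cube covered √(1.5² + 2.3²) ≈ 2.7 units.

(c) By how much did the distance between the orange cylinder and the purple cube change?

-2.4

The distance was about 8.6 in the first image and 6.2 in the second, so they moved 2.4 units closer together.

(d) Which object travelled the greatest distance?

the red sphere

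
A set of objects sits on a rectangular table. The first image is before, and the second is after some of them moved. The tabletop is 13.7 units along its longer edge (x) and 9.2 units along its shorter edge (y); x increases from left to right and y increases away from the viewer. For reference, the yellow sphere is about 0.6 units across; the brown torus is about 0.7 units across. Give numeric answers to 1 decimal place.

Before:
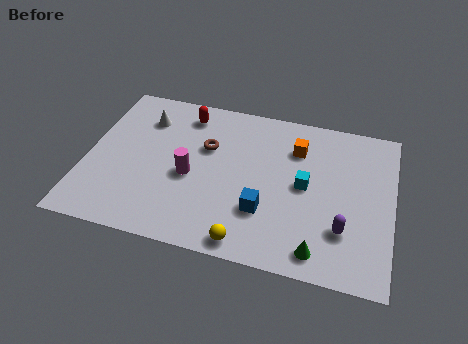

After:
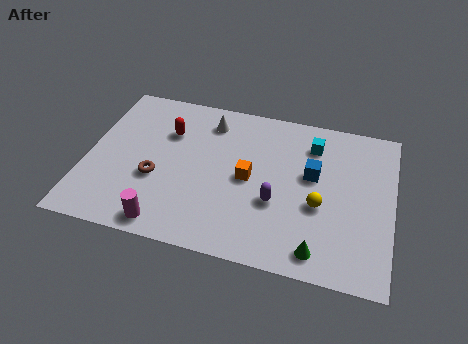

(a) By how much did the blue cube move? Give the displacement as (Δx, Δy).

(2.0, 2.6)

The blue cube was at about (8.1, 2.8) and moved to about (10.1, 5.4).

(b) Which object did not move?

the green cone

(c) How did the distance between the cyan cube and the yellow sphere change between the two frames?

-0.9

Before: roughly 4.4 units apart; after: 3.5. That's 0.9 units closer together.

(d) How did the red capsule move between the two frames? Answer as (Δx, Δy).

(-0.7, -1.3)

From the two frames, the red capsule sits at roughly (4.2, 7.7) before and (3.5, 6.4) after.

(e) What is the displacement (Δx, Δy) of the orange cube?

(-2.0, -2.3)

The orange cube was at about (9.3, 6.8) and moved to about (7.3, 4.5).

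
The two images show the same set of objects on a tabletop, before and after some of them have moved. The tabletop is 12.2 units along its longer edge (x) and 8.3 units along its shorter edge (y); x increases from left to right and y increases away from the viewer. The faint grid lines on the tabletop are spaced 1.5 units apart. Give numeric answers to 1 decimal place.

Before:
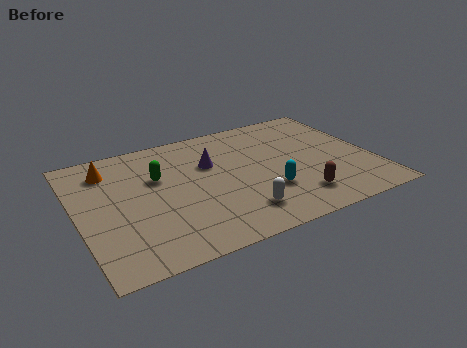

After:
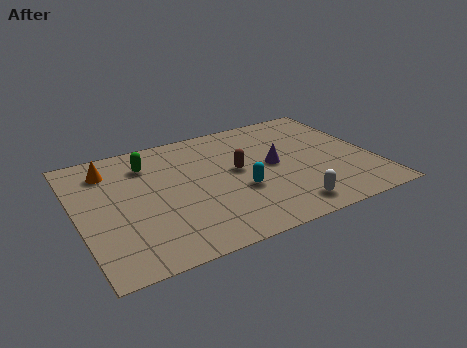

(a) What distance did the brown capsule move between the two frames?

3.5

The brown capsule was near (8.7, 1.7) before and (6.6, 4.5) after, so it travelled √(2.1² + 2.8²) ≈ 3.5 units.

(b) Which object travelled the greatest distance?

the brown capsule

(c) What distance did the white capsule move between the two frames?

2.0

The white capsule moved from about (6.3, 1.7) to (8.2, 1.2), a distance of √(1.9² + 0.5²) ≈ 2.0.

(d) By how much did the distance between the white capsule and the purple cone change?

-0.7

The distance was about 3.8 in the first image and 3.1 in the second, so they moved 0.7 units closer together.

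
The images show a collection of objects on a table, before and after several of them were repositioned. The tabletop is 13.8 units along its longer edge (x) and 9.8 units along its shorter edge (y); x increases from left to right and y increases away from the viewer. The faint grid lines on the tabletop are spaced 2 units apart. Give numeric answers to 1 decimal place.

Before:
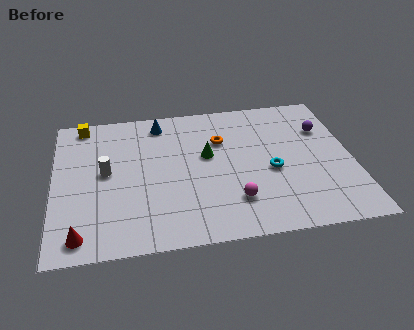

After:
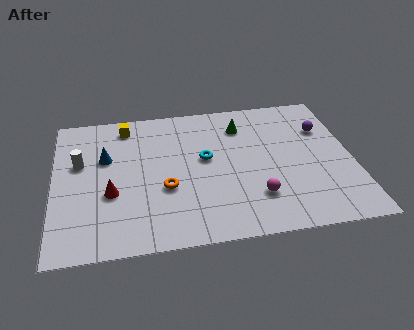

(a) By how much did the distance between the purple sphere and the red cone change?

-2.2

They were about 12.7 units apart before and 10.5 after — 2.2 units closer together.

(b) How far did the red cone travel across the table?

2.9

The red cone moved from about (1.2, 1.2) to (2.6, 3.7), a distance of √(1.4² + 2.5²) ≈ 2.9.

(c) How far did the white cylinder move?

1.4

The white cylinder moved from about (2.4, 5.2) to (1.2, 6.0), a distance of √(1.2² + 0.8²) ≈ 1.4.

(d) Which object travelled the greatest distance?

the orange torus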